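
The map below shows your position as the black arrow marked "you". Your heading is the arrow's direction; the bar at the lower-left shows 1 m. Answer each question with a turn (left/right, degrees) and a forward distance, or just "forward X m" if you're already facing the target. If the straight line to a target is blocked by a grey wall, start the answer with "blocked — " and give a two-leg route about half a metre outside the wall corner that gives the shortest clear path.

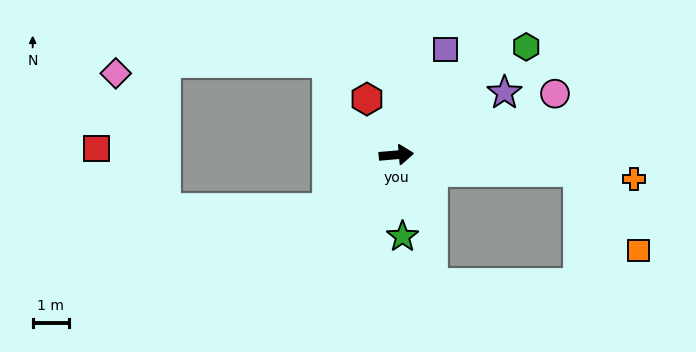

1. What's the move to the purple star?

turn left 25°, forward 3.5 m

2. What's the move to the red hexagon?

turn left 113°, forward 1.8 m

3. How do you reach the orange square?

blocked — turn right 10°, forward 5.1 m, then turn right 47°, forward 2.8 m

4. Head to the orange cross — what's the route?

turn right 11°, forward 6.7 m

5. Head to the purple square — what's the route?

turn left 60°, forward 3.2 m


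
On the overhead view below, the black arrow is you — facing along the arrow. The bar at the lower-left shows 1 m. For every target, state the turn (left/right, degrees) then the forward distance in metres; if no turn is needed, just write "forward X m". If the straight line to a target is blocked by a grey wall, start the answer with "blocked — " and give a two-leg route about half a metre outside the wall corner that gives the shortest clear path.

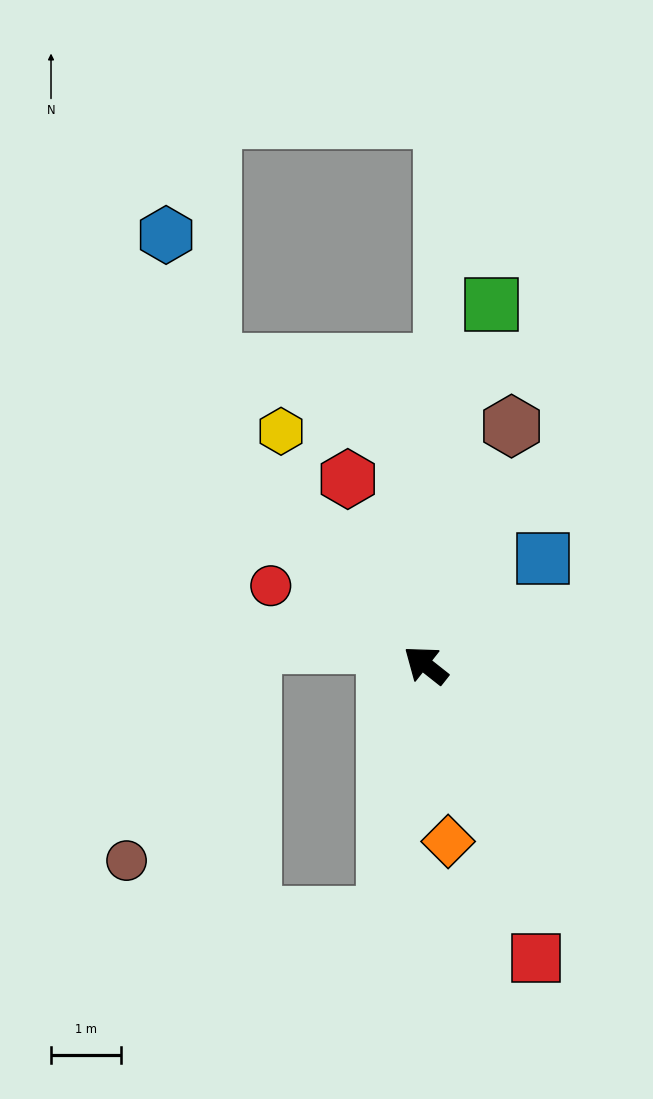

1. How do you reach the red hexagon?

turn right 29°, forward 2.9 m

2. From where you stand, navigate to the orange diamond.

turn left 136°, forward 2.6 m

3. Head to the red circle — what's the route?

turn left 11°, forward 2.5 m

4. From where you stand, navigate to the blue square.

turn right 99°, forward 2.3 m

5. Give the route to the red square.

turn left 149°, forward 4.5 m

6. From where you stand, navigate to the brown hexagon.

turn right 71°, forward 3.6 m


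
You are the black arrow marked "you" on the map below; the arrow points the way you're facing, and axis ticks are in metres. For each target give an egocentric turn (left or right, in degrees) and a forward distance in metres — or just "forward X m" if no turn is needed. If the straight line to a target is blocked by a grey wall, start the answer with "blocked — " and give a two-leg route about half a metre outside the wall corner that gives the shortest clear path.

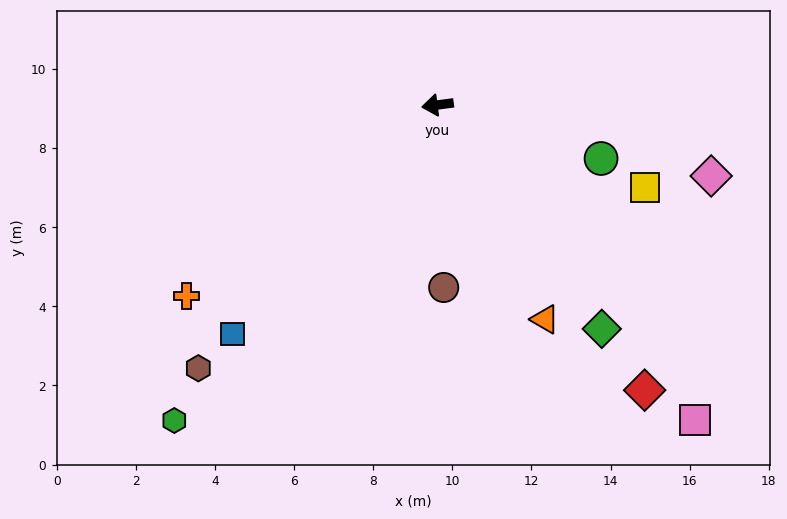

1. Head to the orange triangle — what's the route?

turn left 109°, forward 6.1 m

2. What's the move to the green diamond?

turn left 119°, forward 7.0 m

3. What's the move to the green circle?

turn left 154°, forward 4.4 m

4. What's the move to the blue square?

turn left 41°, forward 7.8 m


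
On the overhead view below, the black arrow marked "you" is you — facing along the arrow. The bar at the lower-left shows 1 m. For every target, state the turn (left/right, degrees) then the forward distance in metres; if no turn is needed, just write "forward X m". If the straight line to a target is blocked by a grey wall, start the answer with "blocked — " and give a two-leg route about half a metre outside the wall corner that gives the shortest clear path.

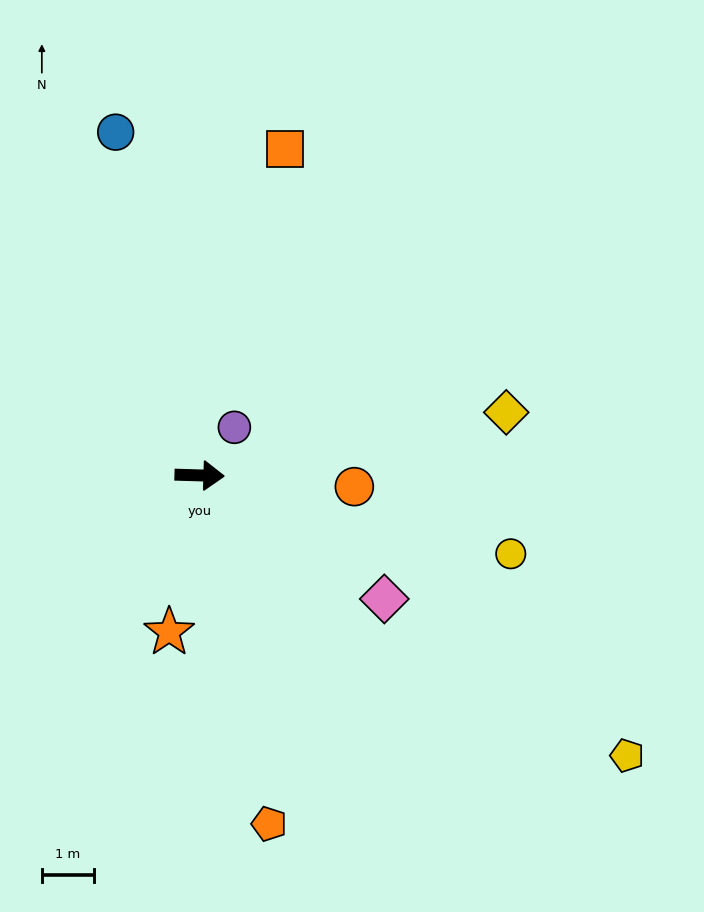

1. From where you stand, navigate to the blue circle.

turn left 105°, forward 6.7 m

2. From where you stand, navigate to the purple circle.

turn left 56°, forward 1.1 m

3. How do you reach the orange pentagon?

turn right 77°, forward 6.8 m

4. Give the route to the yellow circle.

turn right 12°, forward 6.1 m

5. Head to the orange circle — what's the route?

turn right 2°, forward 3.0 m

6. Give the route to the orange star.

turn right 99°, forward 3.0 m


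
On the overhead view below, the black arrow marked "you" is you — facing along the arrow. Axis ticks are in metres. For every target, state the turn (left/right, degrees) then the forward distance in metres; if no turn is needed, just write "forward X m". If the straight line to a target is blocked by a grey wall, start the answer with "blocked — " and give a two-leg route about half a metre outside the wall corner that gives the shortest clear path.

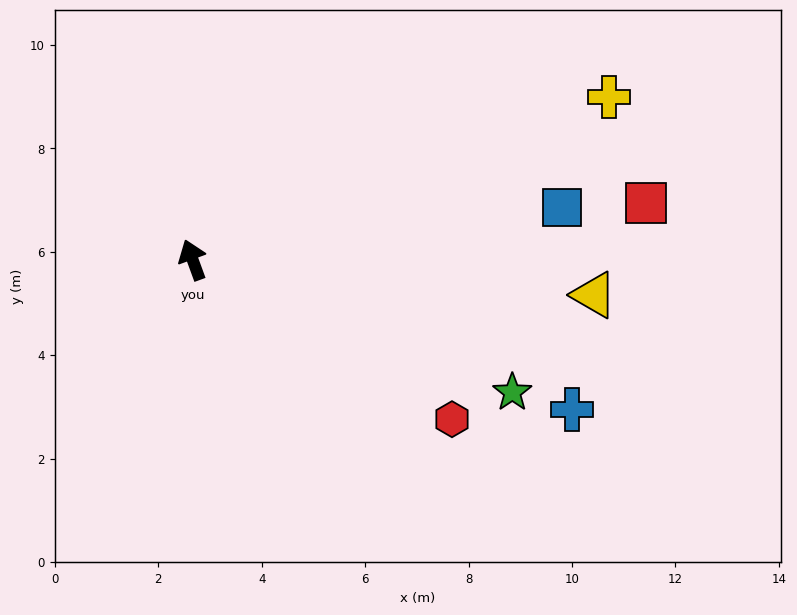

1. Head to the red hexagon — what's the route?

turn right 142°, forward 5.9 m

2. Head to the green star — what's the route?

turn right 133°, forward 6.7 m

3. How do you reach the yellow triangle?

turn right 115°, forward 7.8 m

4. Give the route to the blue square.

turn right 102°, forward 7.2 m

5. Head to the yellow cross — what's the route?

turn right 89°, forward 8.6 m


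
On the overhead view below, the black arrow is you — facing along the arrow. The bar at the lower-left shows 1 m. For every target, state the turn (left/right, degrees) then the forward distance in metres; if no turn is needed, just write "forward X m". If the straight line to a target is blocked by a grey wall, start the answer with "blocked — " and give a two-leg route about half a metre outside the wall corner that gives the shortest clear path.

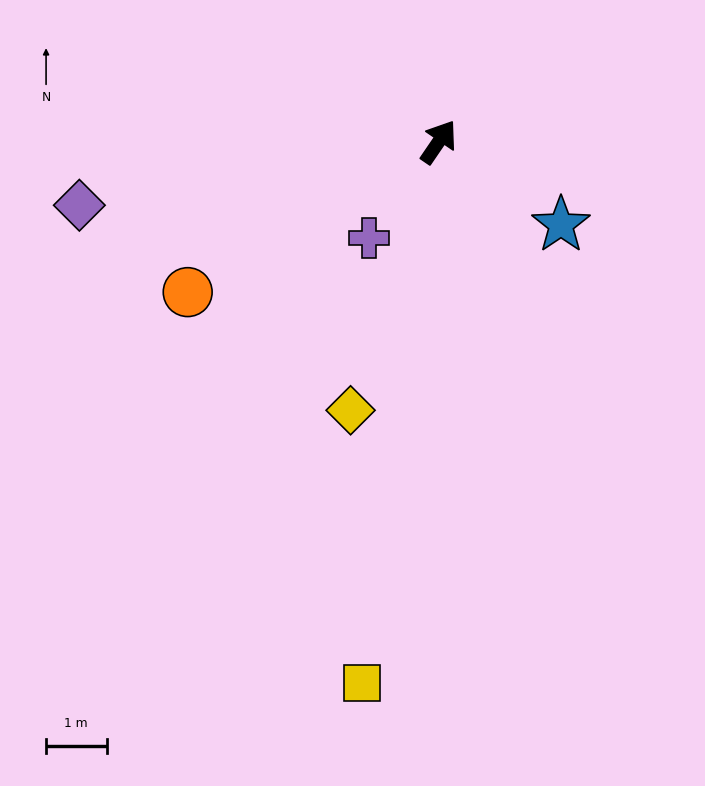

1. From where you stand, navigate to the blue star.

turn right 90°, forward 2.4 m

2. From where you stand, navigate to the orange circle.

turn left 155°, forward 4.8 m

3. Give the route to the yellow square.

turn right 154°, forward 9.0 m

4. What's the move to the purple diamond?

turn left 134°, forward 6.0 m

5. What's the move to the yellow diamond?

turn right 164°, forward 4.7 m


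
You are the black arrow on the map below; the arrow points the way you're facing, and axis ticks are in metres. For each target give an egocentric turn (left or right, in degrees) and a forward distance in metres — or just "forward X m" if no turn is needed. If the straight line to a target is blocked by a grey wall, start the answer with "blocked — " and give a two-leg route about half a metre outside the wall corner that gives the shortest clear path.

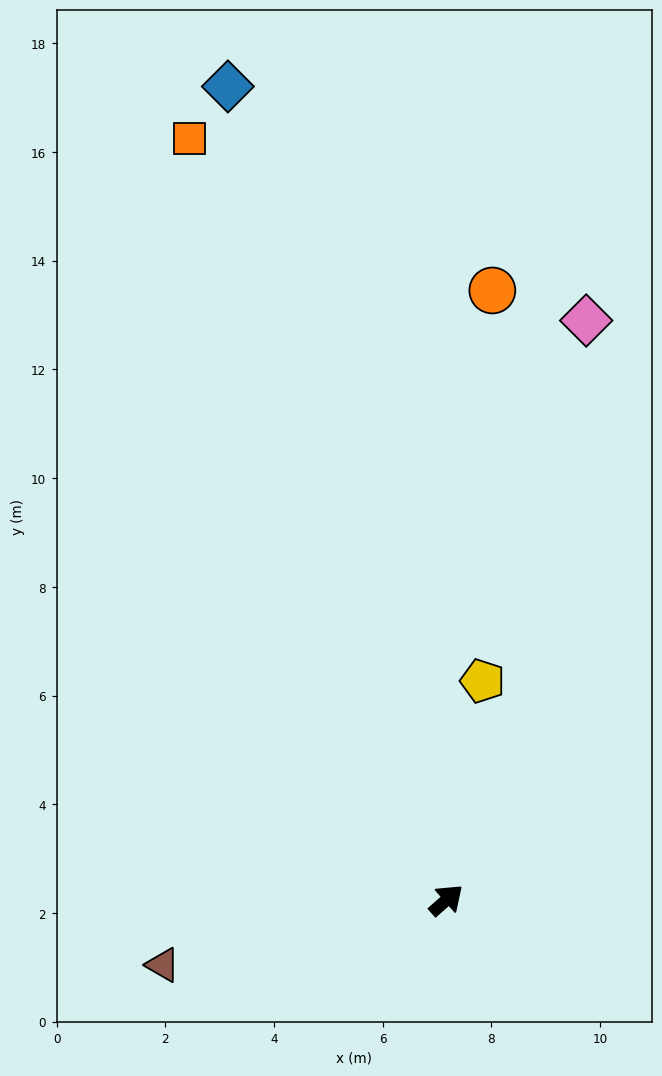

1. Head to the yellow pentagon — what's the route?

turn left 39°, forward 4.1 m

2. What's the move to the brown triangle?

turn left 151°, forward 5.4 m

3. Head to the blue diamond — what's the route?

turn left 64°, forward 15.5 m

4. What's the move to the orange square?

turn left 67°, forward 14.8 m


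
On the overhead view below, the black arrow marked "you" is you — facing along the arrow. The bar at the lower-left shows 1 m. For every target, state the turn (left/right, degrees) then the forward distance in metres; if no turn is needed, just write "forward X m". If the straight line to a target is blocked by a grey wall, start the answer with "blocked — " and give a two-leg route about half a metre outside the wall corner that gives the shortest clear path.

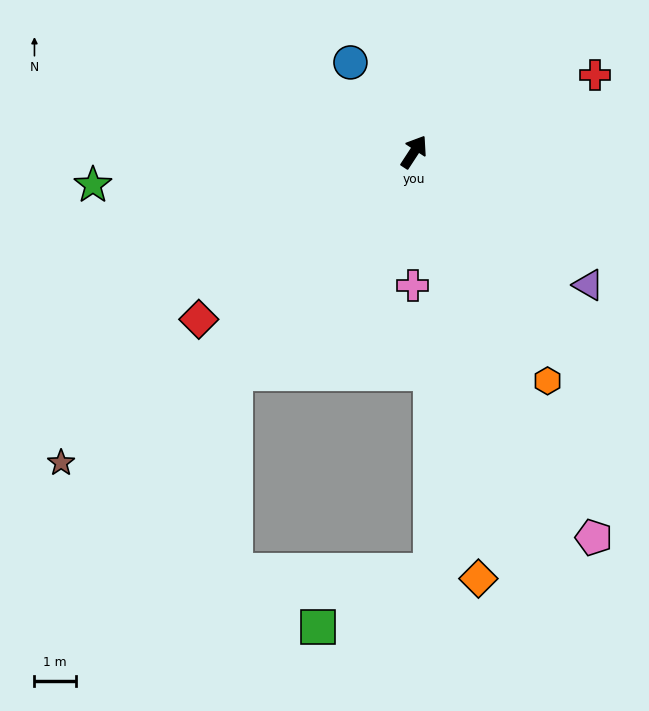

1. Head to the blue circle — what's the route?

turn left 69°, forward 2.7 m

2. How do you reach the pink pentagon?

turn right 122°, forward 10.4 m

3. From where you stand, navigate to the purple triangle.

turn right 94°, forward 5.3 m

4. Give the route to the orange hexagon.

turn right 117°, forward 6.4 m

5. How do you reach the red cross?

turn right 34°, forward 4.8 m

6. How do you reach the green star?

turn left 129°, forward 7.9 m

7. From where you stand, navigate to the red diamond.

turn left 161°, forward 6.6 m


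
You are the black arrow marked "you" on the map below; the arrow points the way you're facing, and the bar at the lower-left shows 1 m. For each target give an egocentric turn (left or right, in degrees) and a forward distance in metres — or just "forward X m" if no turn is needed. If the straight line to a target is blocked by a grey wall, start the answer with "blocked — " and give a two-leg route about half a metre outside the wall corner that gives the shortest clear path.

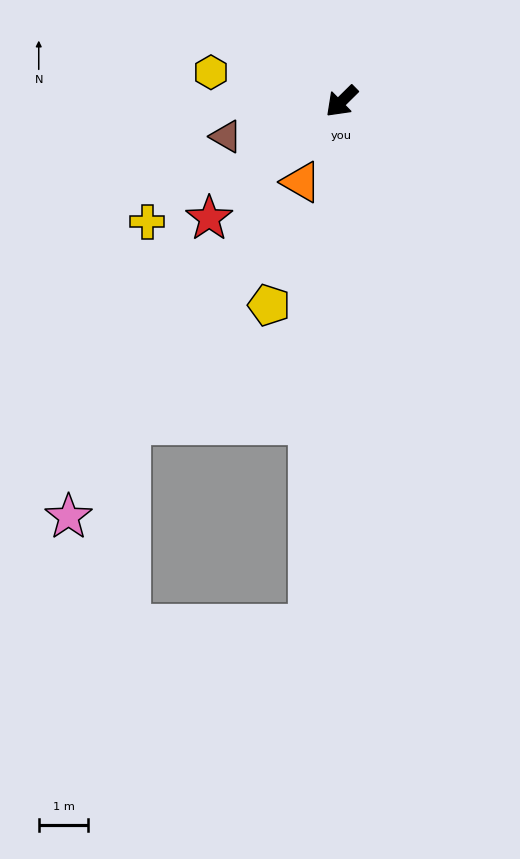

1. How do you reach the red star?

turn right 3°, forward 3.6 m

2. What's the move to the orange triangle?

turn left 19°, forward 1.8 m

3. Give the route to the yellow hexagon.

turn right 57°, forward 2.7 m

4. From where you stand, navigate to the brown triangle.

turn right 28°, forward 2.4 m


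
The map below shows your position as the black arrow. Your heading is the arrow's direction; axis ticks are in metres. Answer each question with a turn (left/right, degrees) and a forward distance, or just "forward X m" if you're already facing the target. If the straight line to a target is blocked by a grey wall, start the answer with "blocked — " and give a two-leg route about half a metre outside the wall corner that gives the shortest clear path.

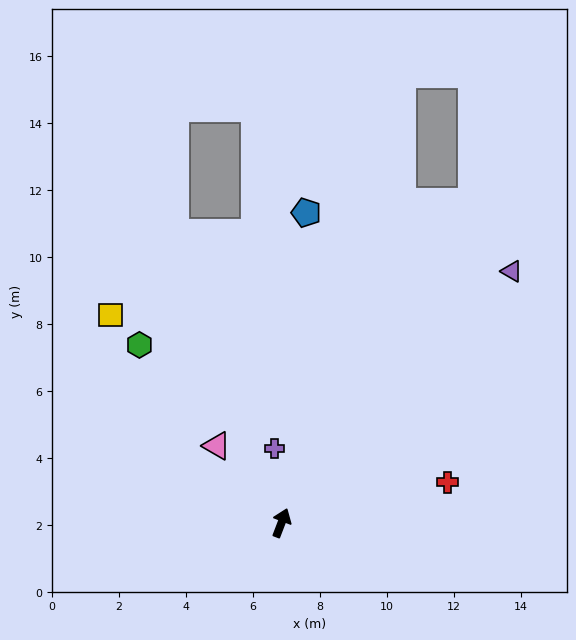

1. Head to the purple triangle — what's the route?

turn right 22°, forward 10.2 m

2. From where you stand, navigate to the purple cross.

turn left 26°, forward 2.2 m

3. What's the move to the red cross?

turn right 55°, forward 5.1 m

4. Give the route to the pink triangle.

turn left 61°, forward 3.0 m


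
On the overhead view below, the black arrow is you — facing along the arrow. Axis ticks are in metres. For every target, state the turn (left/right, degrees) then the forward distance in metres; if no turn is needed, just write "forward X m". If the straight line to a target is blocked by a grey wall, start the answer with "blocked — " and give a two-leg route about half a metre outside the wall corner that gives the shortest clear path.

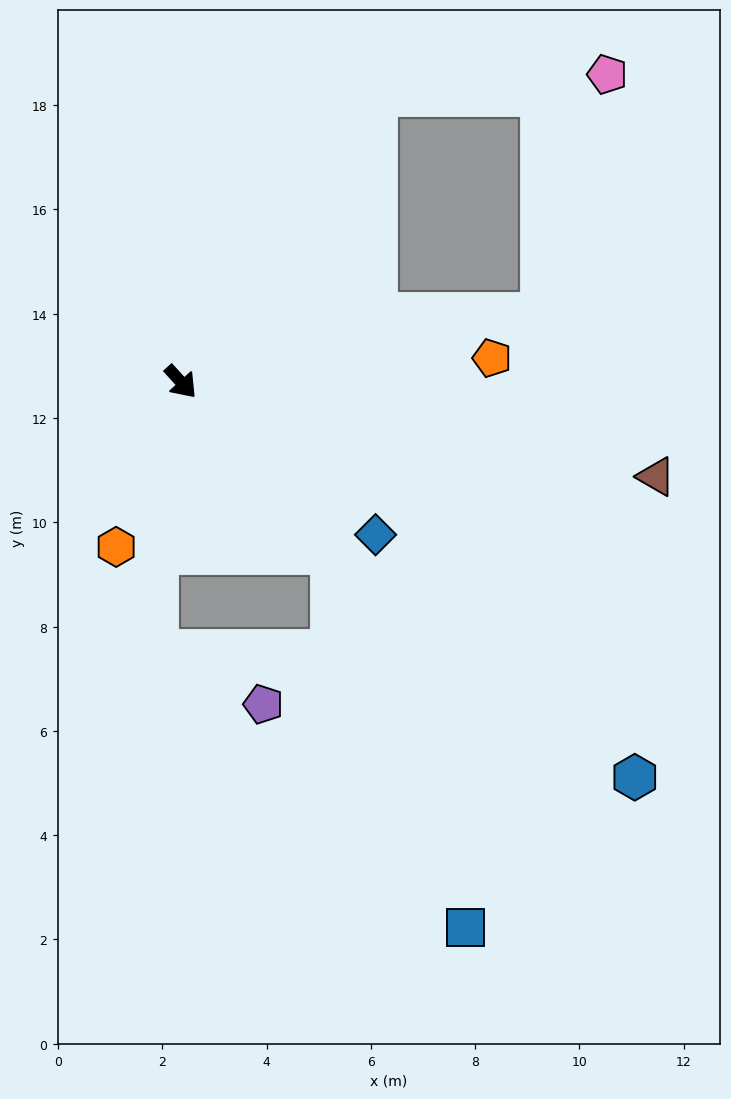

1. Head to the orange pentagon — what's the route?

turn left 52°, forward 6.0 m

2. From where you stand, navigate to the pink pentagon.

blocked — turn left 104°, forward 6.7 m, then turn right 51°, forward 4.5 m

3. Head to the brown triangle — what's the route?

turn left 37°, forward 9.3 m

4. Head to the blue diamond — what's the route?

turn left 10°, forward 4.7 m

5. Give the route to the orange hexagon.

turn right 64°, forward 3.4 m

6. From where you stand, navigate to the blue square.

blocked — forward 4.4 m, then turn right 23°, forward 7.6 m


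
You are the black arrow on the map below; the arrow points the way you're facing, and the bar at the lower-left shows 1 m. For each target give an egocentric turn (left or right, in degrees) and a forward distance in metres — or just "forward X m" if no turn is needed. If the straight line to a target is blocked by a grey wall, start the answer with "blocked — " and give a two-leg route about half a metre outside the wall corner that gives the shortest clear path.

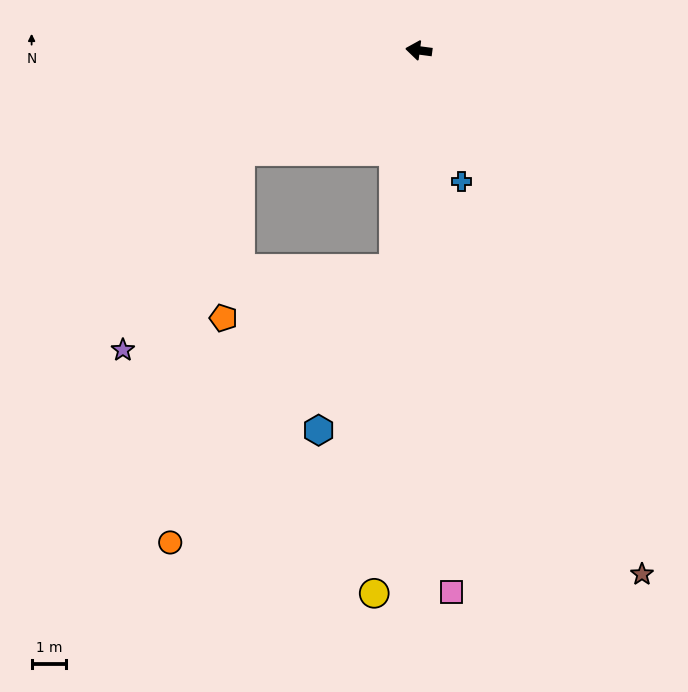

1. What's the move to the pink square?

turn left 101°, forward 15.7 m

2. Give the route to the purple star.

blocked — turn left 37°, forward 5.9 m, then turn left 30°, forward 6.7 m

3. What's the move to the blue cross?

turn left 116°, forward 4.0 m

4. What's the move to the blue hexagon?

blocked — turn left 91°, forward 6.4 m, then turn right 18°, forward 5.2 m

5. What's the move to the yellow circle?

turn left 93°, forward 15.8 m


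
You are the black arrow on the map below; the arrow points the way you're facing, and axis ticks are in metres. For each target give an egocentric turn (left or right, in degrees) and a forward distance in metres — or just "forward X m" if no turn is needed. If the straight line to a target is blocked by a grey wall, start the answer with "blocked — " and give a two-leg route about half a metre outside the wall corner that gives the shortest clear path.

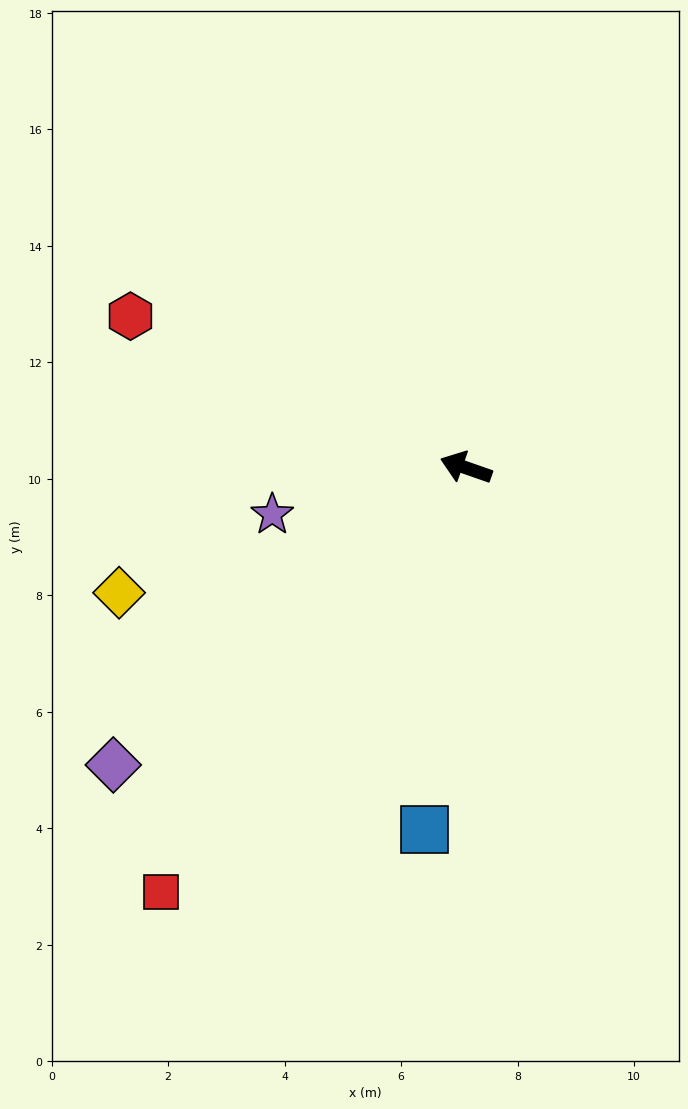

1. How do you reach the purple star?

turn left 33°, forward 3.4 m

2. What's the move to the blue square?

turn left 103°, forward 6.2 m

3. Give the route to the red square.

turn left 74°, forward 9.0 m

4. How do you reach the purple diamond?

turn left 59°, forward 7.9 m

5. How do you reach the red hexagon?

turn right 5°, forward 6.3 m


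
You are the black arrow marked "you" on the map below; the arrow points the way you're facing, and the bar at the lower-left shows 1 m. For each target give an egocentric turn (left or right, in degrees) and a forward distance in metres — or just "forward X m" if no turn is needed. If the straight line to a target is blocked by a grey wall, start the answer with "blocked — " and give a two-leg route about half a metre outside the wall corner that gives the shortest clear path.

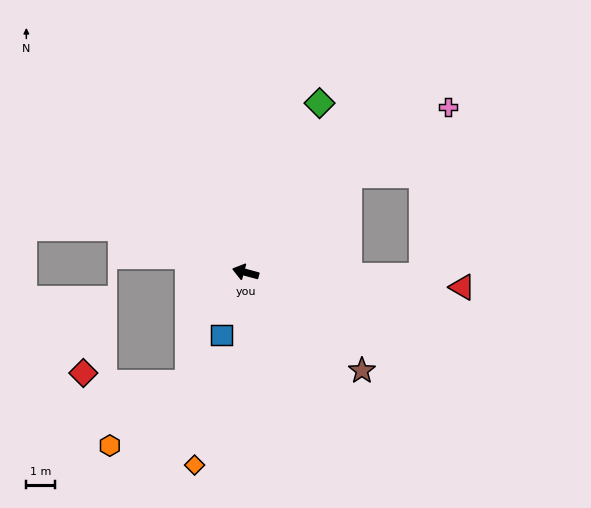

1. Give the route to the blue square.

turn left 84°, forward 2.3 m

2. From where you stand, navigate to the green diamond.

turn right 98°, forward 6.4 m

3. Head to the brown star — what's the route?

turn left 155°, forward 5.2 m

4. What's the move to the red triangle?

turn right 169°, forward 7.5 m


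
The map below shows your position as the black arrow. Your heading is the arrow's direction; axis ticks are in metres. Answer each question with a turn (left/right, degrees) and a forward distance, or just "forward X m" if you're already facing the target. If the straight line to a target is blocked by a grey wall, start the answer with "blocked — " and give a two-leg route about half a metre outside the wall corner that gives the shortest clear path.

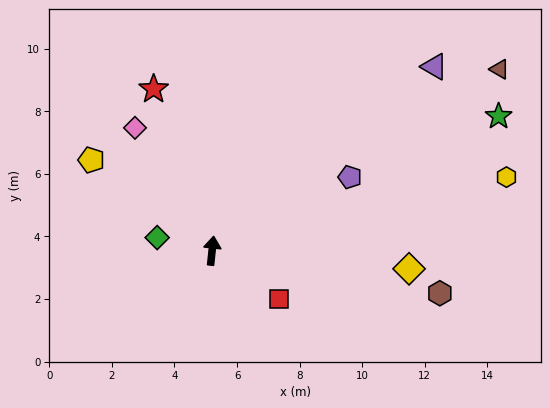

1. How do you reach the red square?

turn right 120°, forward 2.6 m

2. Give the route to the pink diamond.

turn left 38°, forward 4.6 m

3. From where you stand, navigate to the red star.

turn left 26°, forward 5.5 m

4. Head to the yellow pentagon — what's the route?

turn left 59°, forward 4.8 m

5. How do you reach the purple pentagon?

turn right 56°, forward 5.0 m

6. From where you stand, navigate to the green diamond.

turn left 83°, forward 1.8 m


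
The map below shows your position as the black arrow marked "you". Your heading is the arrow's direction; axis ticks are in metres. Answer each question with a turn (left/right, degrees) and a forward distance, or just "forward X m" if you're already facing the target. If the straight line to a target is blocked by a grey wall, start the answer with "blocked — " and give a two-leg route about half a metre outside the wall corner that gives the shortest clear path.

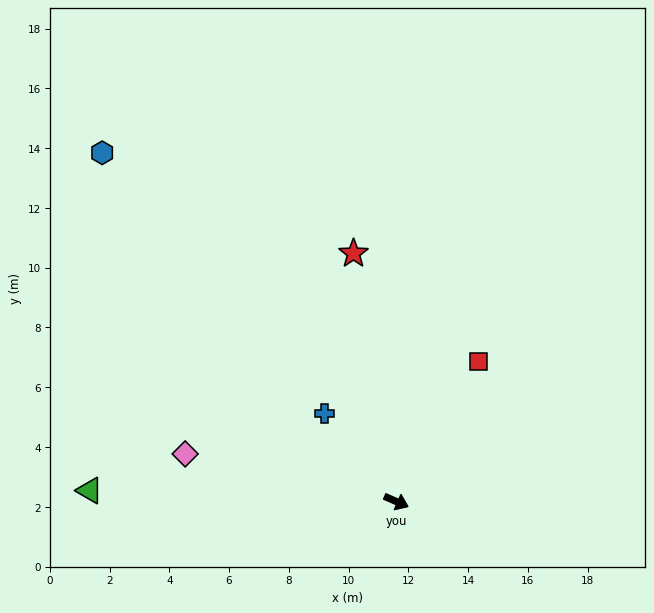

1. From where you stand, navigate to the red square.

turn left 83°, forward 5.4 m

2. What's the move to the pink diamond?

turn right 169°, forward 7.2 m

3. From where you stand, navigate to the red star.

turn left 123°, forward 8.4 m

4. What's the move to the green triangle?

turn right 158°, forward 10.3 m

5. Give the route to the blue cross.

turn left 153°, forward 3.8 m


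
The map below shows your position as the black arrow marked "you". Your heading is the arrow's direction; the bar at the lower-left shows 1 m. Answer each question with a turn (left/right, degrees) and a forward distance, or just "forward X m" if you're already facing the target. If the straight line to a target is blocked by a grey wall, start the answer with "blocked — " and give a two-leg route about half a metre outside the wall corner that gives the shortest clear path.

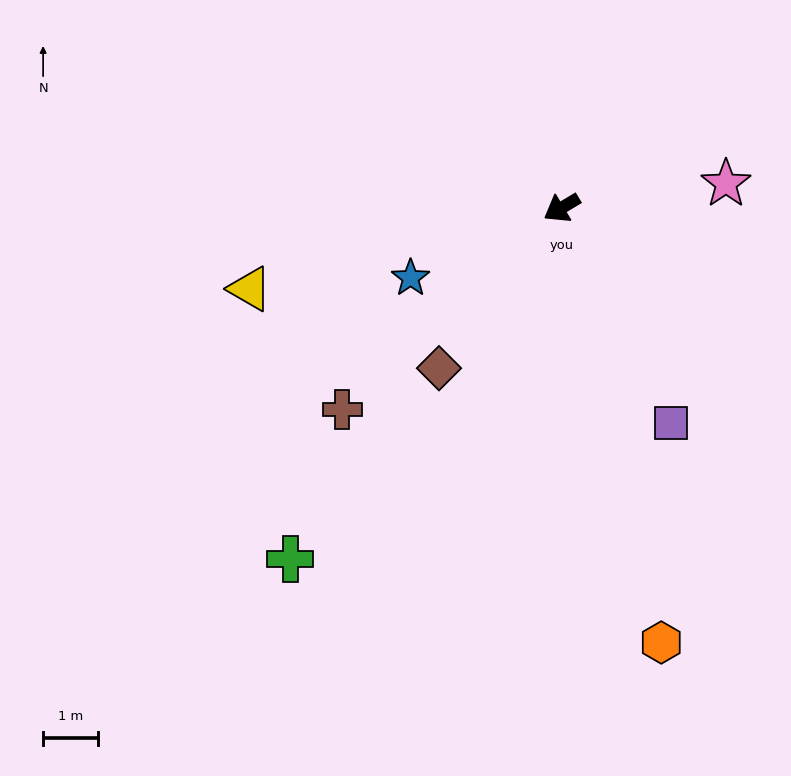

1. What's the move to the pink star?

turn left 158°, forward 3.0 m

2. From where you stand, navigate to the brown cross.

turn left 12°, forward 5.5 m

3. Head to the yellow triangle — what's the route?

turn right 16°, forward 5.9 m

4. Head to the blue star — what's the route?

turn right 6°, forward 3.1 m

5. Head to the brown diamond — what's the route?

turn left 22°, forward 3.7 m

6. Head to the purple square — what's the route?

turn left 86°, forward 4.4 m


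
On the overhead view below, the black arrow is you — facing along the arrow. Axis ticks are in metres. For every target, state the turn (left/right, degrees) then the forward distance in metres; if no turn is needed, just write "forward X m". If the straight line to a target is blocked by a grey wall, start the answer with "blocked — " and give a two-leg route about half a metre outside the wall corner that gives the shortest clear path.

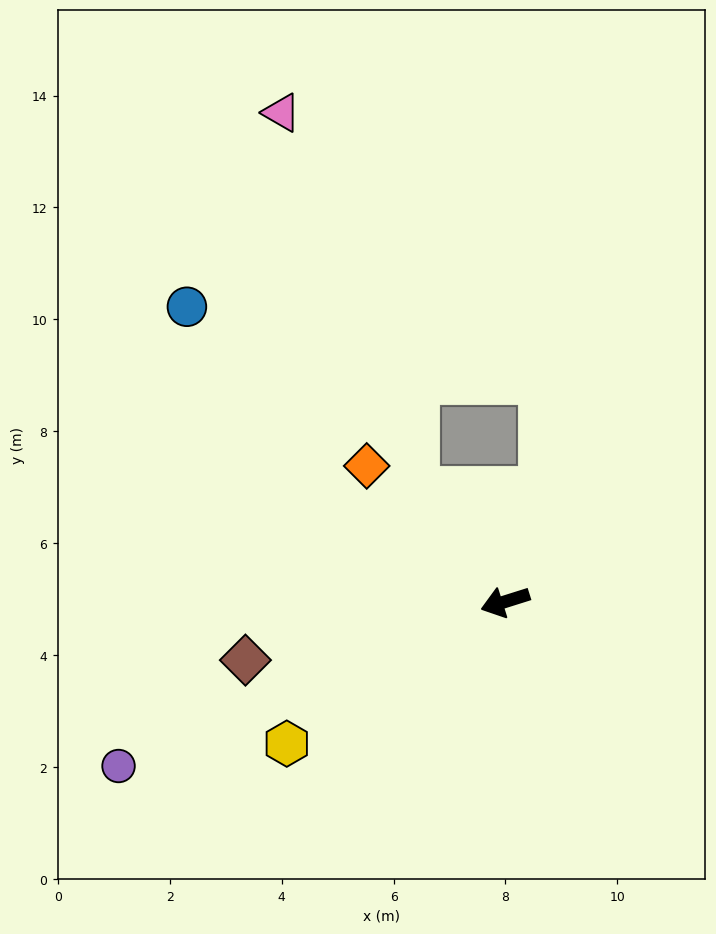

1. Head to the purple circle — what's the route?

turn left 6°, forward 7.5 m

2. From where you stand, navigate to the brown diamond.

turn right 5°, forward 4.8 m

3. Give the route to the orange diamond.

turn right 62°, forward 3.5 m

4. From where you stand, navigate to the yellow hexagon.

turn left 16°, forward 4.7 m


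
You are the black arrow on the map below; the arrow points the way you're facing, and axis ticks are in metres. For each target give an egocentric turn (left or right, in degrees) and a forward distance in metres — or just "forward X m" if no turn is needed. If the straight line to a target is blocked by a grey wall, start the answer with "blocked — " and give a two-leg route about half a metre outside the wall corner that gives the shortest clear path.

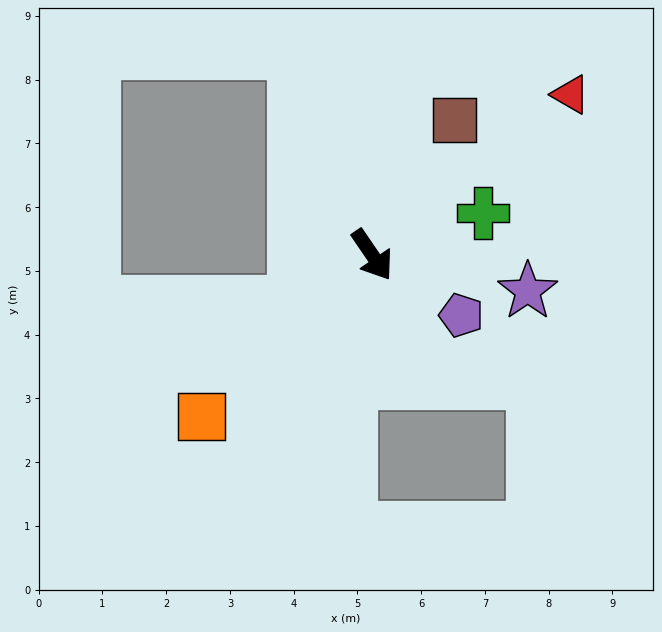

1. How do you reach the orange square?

turn right 81°, forward 3.7 m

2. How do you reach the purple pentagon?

turn left 22°, forward 1.7 m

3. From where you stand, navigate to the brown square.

turn left 114°, forward 2.5 m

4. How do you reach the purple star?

turn left 43°, forward 2.5 m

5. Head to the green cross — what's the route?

turn left 76°, forward 1.9 m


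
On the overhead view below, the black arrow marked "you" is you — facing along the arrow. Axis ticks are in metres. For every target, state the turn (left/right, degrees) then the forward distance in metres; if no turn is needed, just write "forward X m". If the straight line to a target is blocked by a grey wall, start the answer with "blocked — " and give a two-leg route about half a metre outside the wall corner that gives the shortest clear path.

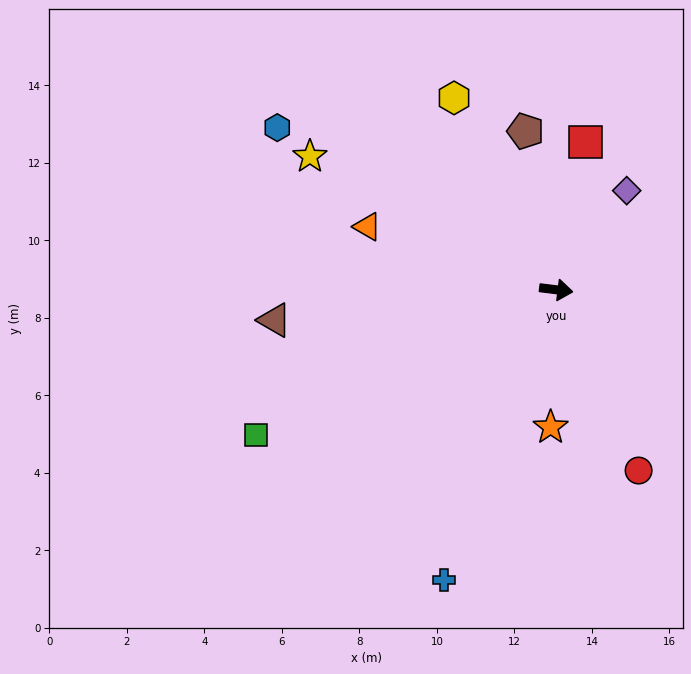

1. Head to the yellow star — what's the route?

turn left 159°, forward 7.2 m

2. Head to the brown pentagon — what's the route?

turn left 108°, forward 4.2 m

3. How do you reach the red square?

turn left 86°, forward 3.9 m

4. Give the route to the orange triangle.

turn left 169°, forward 5.1 m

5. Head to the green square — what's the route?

turn right 147°, forward 8.6 m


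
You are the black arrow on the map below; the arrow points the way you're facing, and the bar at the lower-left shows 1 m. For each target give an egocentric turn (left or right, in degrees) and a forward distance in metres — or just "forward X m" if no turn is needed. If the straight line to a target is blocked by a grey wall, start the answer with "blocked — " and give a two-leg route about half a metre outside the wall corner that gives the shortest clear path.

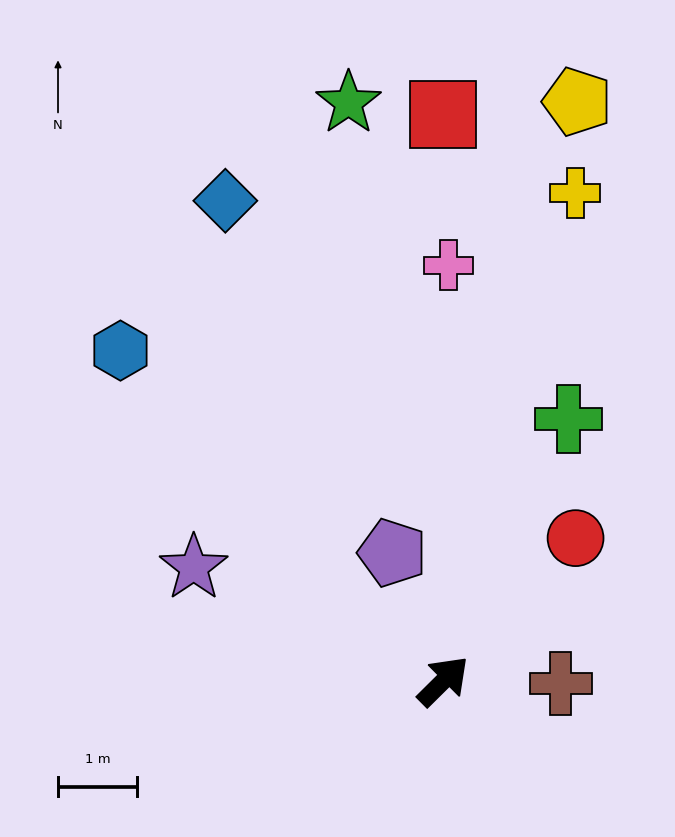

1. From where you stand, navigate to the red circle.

turn left 2°, forward 2.5 m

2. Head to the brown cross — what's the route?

turn right 46°, forward 1.5 m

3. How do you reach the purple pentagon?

turn left 67°, forward 1.7 m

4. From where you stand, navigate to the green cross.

turn left 20°, forward 3.7 m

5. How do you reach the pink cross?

turn left 45°, forward 5.3 m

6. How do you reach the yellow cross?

turn left 30°, forward 6.4 m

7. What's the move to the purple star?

turn left 111°, forward 3.5 m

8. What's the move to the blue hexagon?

turn left 90°, forward 5.8 m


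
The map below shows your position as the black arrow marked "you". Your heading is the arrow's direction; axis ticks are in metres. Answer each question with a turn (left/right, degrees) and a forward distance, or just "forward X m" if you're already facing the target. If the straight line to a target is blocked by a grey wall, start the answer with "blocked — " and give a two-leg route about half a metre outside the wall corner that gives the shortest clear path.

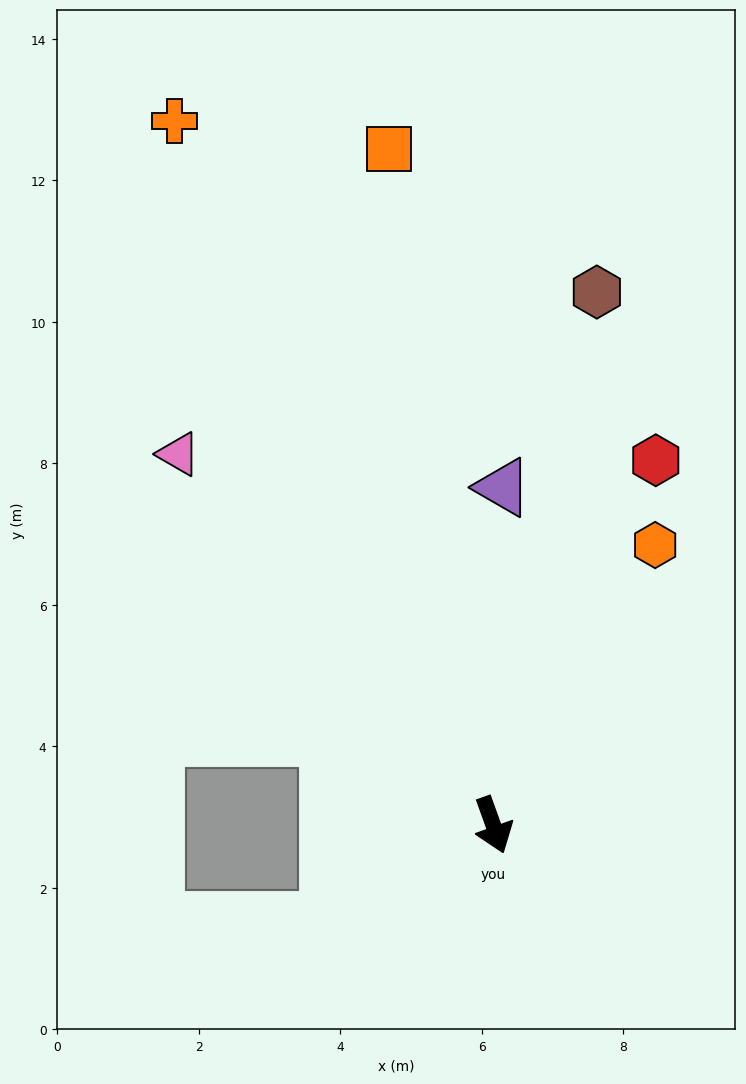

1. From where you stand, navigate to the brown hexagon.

turn left 149°, forward 7.7 m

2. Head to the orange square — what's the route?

turn left 169°, forward 9.7 m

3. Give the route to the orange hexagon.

turn left 130°, forward 4.6 m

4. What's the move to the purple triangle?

turn left 159°, forward 4.8 m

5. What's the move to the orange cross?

turn right 175°, forward 10.9 m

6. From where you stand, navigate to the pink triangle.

turn right 159°, forward 6.9 m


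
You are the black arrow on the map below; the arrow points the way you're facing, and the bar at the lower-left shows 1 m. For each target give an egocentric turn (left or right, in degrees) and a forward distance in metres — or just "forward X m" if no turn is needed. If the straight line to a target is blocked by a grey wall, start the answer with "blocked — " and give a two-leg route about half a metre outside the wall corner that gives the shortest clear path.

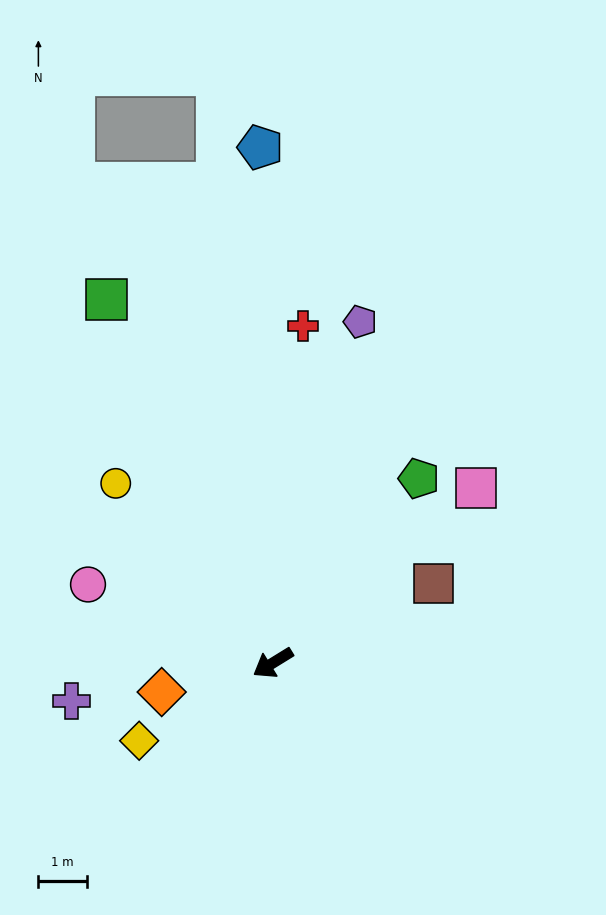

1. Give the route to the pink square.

turn right 171°, forward 5.5 m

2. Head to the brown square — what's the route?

turn left 175°, forward 3.7 m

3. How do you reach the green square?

turn right 97°, forward 8.2 m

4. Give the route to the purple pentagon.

turn right 136°, forward 7.3 m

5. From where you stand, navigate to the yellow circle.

turn right 80°, forward 4.9 m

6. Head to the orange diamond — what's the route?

turn right 17°, forward 2.4 m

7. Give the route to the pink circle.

turn right 55°, forward 4.1 m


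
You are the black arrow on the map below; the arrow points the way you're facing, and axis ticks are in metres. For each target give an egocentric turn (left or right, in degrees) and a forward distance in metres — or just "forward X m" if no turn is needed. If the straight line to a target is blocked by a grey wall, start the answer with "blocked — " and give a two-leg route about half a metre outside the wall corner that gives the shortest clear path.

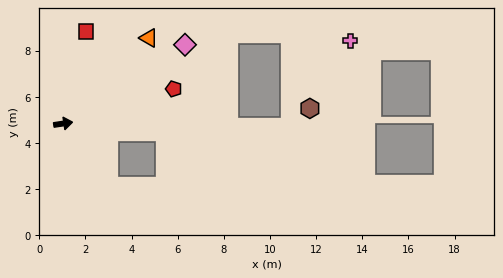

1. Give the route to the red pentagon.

turn left 9°, forward 5.0 m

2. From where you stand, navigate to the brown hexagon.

blocked — turn right 9°, forward 9.9 m, then turn left 45°, forward 1.2 m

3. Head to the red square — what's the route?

turn left 68°, forward 4.1 m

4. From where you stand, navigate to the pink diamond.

turn left 24°, forward 6.3 m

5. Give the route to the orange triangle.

turn left 36°, forward 5.2 m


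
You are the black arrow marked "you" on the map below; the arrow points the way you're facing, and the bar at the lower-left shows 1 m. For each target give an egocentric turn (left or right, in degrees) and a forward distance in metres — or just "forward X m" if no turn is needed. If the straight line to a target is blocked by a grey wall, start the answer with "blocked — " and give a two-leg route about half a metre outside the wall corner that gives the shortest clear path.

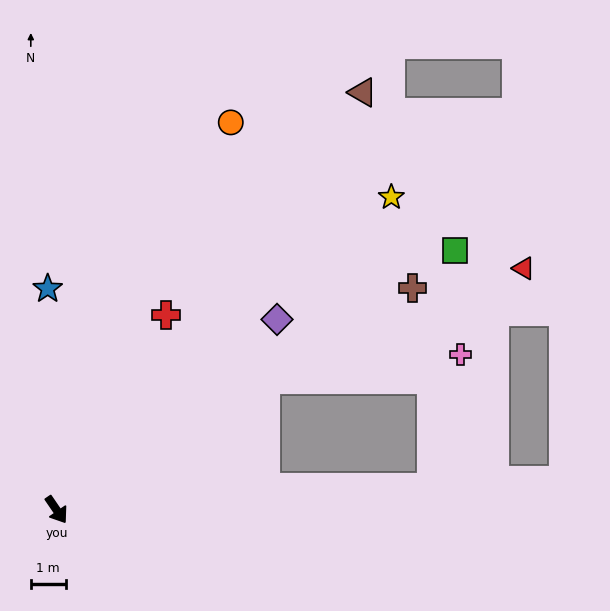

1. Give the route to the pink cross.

blocked — turn left 88°, forward 7.0 m, then turn right 25°, forward 5.6 m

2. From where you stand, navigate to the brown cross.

turn left 88°, forward 12.0 m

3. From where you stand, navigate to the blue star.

turn left 148°, forward 6.3 m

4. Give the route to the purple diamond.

turn left 96°, forward 8.3 m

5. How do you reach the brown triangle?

turn left 109°, forward 14.8 m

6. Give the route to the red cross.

turn left 116°, forward 6.4 m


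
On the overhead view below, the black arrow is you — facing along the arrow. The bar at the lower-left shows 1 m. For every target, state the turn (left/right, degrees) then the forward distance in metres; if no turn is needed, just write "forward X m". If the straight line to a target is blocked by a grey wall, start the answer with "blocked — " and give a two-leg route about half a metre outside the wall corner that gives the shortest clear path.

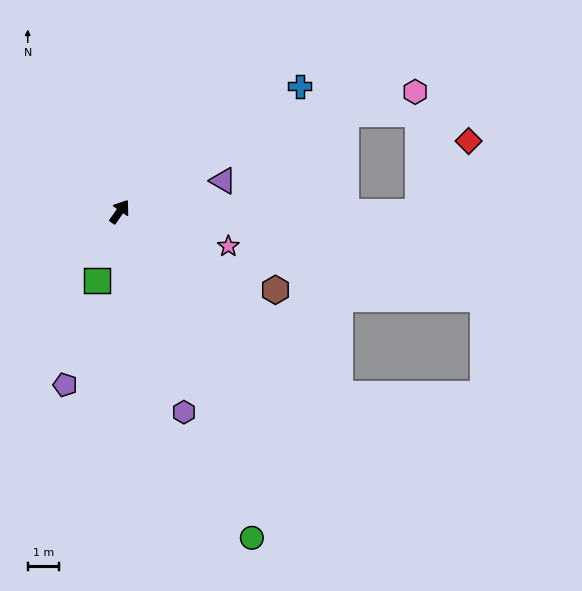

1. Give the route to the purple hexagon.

turn right 127°, forward 6.7 m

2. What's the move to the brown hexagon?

turn right 82°, forward 5.5 m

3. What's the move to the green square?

turn right 163°, forward 2.3 m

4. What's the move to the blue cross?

turn right 20°, forward 7.0 m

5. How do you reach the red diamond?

blocked — turn right 55°, forward 9.5 m, then turn left 54°, forward 2.8 m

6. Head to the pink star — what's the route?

turn right 73°, forward 3.6 m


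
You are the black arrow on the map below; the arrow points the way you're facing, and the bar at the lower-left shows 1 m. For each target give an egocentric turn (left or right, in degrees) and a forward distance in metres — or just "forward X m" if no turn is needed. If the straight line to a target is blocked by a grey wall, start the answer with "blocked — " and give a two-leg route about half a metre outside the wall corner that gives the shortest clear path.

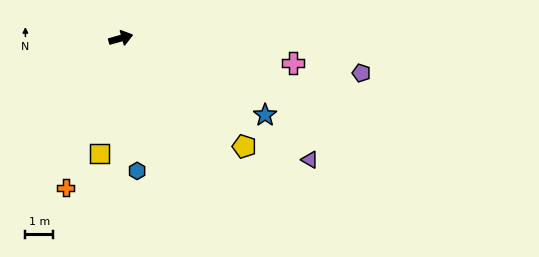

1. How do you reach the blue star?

turn right 44°, forward 5.9 m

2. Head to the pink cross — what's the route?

turn right 24°, forward 6.3 m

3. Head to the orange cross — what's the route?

turn right 126°, forward 5.8 m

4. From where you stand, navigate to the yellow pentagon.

turn right 57°, forward 6.0 m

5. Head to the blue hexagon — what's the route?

turn right 99°, forward 4.8 m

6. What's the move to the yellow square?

turn right 116°, forward 4.3 m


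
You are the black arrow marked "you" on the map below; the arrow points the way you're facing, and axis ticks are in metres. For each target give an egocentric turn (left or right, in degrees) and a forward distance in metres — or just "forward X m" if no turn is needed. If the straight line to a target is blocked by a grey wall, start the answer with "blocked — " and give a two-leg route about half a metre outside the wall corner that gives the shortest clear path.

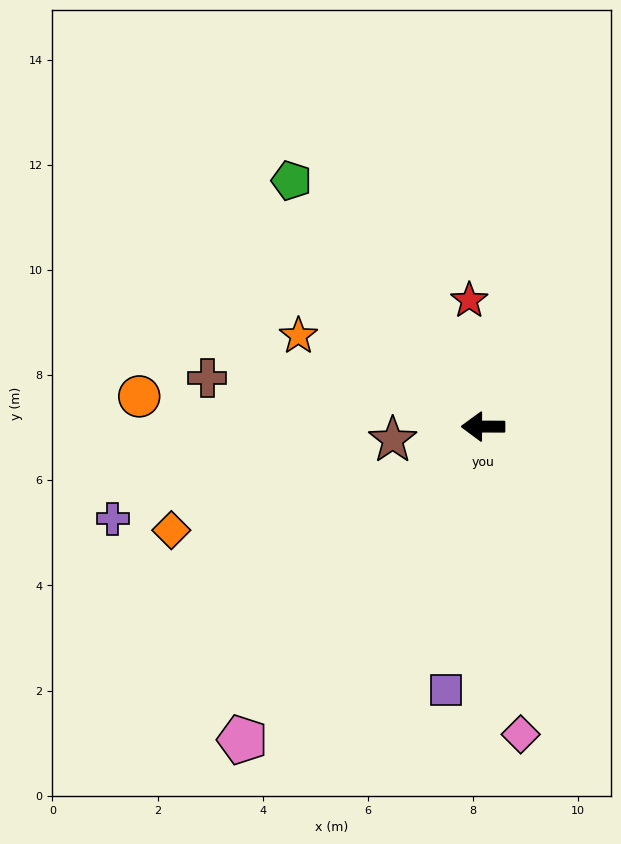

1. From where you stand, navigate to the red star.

turn right 84°, forward 2.4 m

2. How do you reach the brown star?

turn left 9°, forward 1.7 m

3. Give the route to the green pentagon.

turn right 52°, forward 5.9 m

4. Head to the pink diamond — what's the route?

turn left 97°, forward 5.9 m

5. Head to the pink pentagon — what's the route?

turn left 53°, forward 7.5 m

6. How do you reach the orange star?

turn right 26°, forward 3.9 m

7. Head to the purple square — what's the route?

turn left 82°, forward 5.1 m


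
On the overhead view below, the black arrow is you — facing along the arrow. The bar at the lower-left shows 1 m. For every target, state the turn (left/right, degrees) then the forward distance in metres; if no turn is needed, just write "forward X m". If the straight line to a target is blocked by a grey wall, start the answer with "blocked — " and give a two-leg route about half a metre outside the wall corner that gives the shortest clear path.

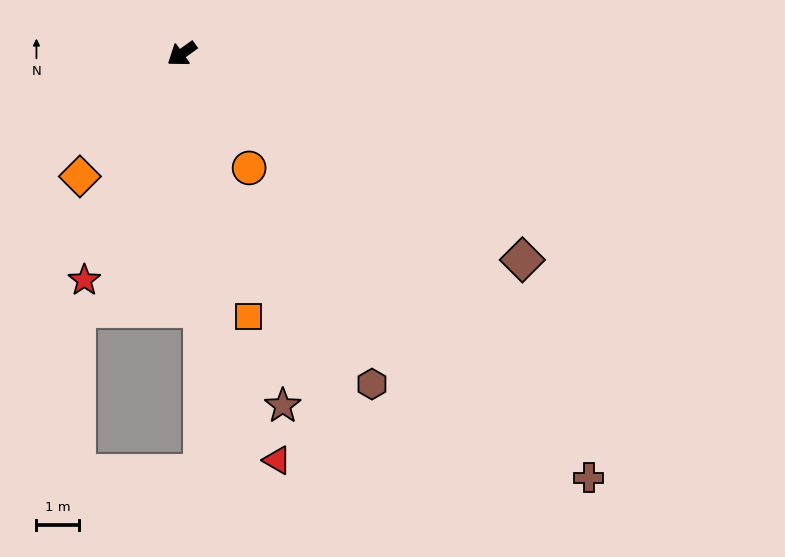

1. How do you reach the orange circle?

turn left 85°, forward 3.1 m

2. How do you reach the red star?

turn left 31°, forward 5.7 m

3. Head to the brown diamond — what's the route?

turn left 113°, forward 9.3 m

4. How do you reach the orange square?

turn left 69°, forward 6.3 m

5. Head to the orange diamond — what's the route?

turn left 15°, forward 3.7 m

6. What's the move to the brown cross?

turn left 98°, forward 13.7 m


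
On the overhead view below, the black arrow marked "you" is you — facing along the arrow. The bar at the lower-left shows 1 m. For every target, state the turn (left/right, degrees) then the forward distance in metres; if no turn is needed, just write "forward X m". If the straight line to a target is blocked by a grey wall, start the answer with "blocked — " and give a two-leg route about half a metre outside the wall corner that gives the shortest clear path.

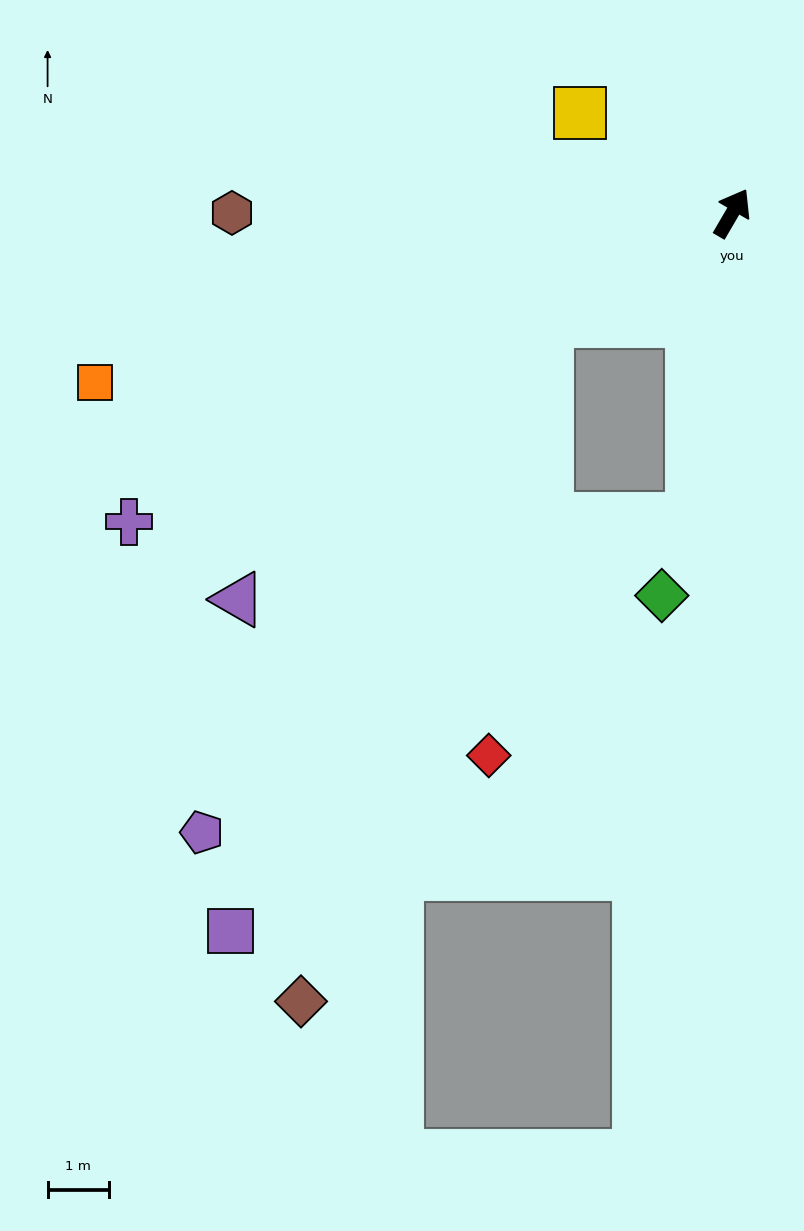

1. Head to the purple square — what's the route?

blocked — turn left 151°, forward 3.5 m, then turn left 32°, forward 11.2 m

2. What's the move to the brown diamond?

blocked — turn left 151°, forward 3.5 m, then turn left 39°, forward 11.8 m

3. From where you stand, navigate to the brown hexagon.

turn left 120°, forward 8.1 m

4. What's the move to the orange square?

turn left 135°, forward 10.7 m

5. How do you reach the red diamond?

blocked — turn left 151°, forward 3.5 m, then turn left 52°, forward 7.1 m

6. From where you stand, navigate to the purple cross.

turn left 147°, forward 11.0 m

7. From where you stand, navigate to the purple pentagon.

blocked — turn left 151°, forward 3.5 m, then turn left 25°, forward 10.0 m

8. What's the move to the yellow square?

turn left 87°, forward 3.0 m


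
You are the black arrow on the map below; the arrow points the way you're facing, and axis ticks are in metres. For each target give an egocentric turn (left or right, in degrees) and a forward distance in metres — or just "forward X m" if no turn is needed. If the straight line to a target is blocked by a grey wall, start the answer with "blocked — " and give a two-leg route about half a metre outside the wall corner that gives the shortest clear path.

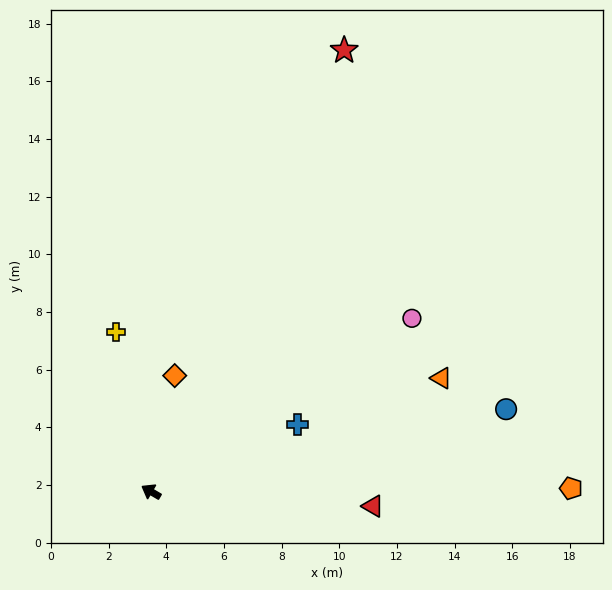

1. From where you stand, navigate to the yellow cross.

turn right 47°, forward 5.7 m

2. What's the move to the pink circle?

turn right 116°, forward 10.9 m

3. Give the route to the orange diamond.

turn right 71°, forward 4.1 m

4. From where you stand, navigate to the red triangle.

turn right 153°, forward 7.7 m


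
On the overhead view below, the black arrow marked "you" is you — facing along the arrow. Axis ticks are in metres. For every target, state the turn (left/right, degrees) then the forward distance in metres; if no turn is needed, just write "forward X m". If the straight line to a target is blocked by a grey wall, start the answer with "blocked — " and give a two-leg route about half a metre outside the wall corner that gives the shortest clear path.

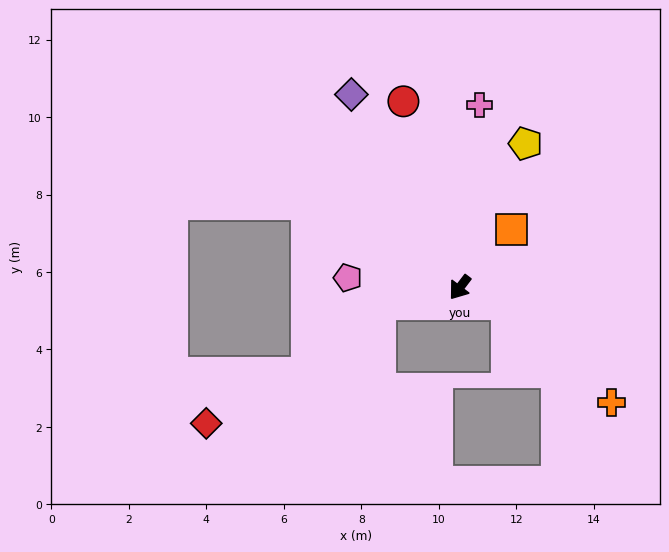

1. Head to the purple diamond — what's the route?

turn right 113°, forward 5.7 m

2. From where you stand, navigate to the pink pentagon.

turn right 58°, forward 2.9 m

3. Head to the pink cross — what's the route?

turn right 149°, forward 4.7 m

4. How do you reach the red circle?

turn right 126°, forward 5.0 m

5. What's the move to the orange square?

turn left 175°, forward 2.0 m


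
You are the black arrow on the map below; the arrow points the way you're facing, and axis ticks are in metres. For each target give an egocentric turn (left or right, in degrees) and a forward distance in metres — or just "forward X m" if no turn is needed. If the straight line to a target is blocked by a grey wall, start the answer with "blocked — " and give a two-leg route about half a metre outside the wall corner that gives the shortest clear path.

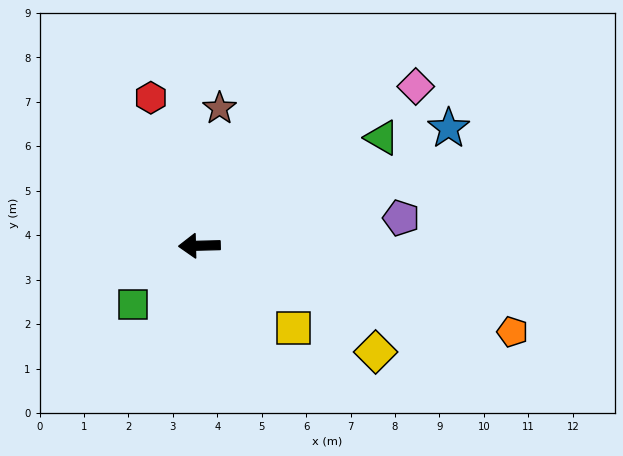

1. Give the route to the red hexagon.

turn right 73°, forward 3.5 m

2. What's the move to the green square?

turn left 40°, forward 2.0 m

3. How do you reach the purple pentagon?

turn right 174°, forward 4.6 m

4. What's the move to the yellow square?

turn left 137°, forward 2.8 m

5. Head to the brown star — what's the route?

turn right 100°, forward 3.1 m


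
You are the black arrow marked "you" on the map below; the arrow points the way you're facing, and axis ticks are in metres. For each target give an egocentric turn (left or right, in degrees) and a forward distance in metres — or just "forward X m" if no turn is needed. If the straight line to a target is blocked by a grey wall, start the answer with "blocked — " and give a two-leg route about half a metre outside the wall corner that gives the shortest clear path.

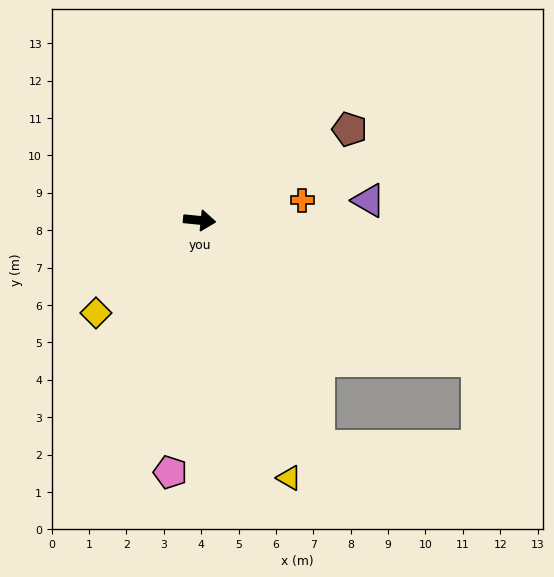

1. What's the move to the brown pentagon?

turn left 37°, forward 4.7 m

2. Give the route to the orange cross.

turn left 17°, forward 2.8 m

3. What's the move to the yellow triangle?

turn right 65°, forward 7.3 m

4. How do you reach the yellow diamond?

turn right 133°, forward 3.7 m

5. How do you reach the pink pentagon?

turn right 91°, forward 6.8 m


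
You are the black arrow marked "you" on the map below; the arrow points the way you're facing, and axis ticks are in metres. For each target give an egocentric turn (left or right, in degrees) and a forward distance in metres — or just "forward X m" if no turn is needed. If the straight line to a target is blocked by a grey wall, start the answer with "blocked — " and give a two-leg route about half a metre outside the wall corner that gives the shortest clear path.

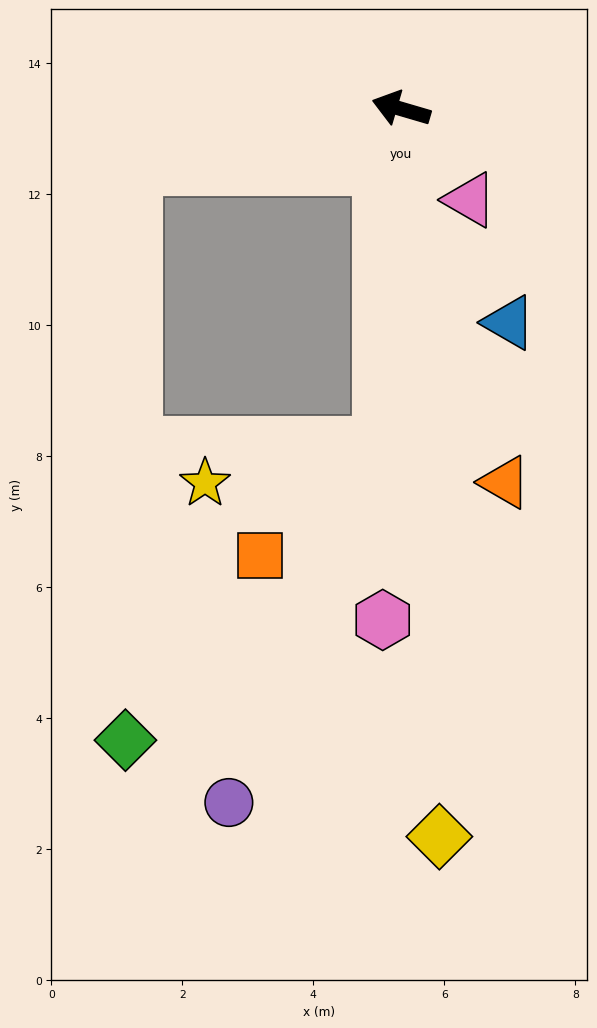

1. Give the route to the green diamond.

blocked — turn left 29°, forward 4.2 m, then turn left 76°, forward 8.7 m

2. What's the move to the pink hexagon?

turn left 104°, forward 7.8 m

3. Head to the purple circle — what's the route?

blocked — turn left 103°, forward 5.1 m, then turn right 20°, forward 5.9 m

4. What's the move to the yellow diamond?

turn left 109°, forward 11.1 m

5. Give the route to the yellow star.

blocked — turn left 103°, forward 5.1 m, then turn right 74°, forward 2.7 m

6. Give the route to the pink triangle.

turn left 143°, forward 1.7 m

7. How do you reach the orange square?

blocked — turn left 103°, forward 5.1 m, then turn right 44°, forward 2.5 m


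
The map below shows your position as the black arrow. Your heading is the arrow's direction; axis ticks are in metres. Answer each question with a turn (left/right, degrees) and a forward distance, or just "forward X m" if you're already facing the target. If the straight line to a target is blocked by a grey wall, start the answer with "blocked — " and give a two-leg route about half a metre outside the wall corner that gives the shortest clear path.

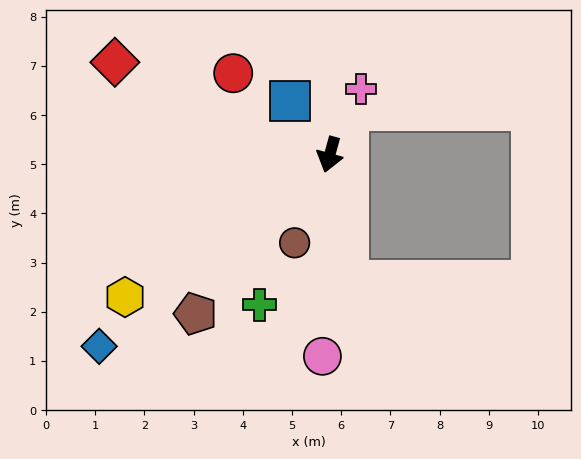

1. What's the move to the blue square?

turn right 128°, forward 1.4 m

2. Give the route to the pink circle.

turn left 13°, forward 4.1 m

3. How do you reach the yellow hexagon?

turn right 40°, forward 5.1 m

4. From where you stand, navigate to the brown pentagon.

turn right 25°, forward 4.2 m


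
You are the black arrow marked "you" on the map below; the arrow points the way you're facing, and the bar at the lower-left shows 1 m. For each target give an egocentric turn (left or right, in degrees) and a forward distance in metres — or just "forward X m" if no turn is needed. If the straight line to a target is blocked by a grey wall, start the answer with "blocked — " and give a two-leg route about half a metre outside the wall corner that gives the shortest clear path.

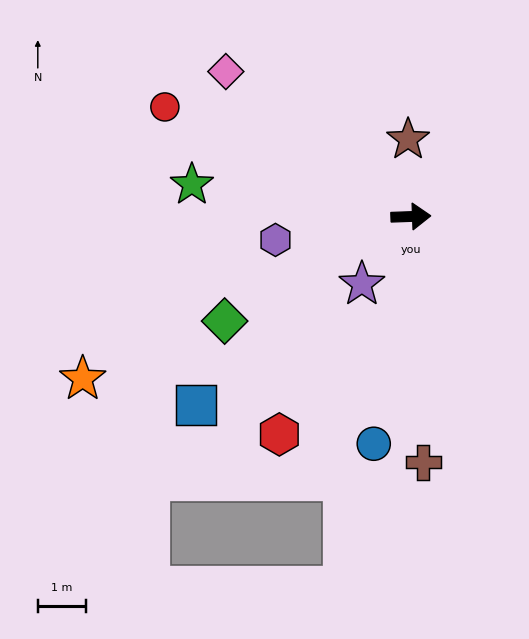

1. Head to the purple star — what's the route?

turn right 128°, forward 1.7 m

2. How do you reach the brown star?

turn left 90°, forward 1.6 m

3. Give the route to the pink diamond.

turn left 140°, forward 4.9 m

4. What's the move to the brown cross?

turn right 89°, forward 5.1 m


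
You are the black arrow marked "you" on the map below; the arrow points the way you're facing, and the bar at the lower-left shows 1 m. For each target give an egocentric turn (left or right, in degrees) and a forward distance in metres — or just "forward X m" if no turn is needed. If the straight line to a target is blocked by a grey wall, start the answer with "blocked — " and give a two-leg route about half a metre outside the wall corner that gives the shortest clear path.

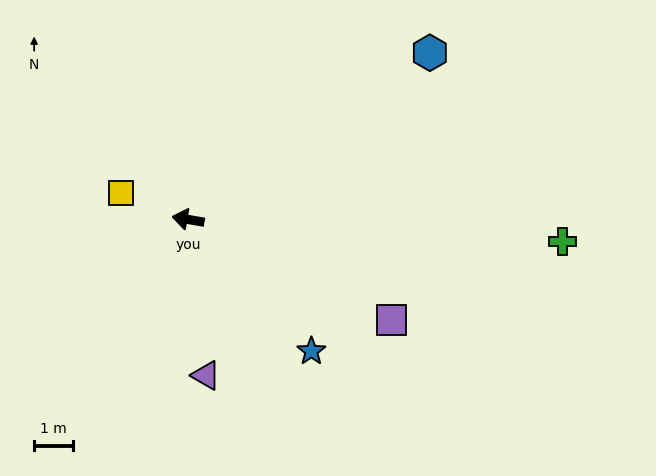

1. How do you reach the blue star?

turn left 143°, forward 4.7 m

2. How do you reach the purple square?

turn left 163°, forward 5.9 m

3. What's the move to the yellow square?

turn right 12°, forward 1.9 m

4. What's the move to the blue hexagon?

turn right 136°, forward 7.7 m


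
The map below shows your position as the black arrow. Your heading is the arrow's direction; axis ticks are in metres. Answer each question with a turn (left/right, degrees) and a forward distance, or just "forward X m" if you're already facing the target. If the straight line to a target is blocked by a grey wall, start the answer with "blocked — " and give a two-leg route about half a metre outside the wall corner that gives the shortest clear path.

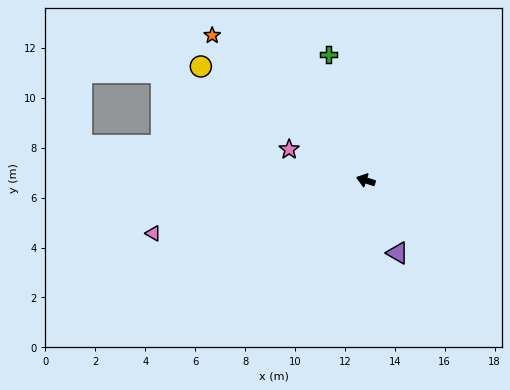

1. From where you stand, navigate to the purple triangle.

turn left 131°, forward 3.2 m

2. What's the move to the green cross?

turn right 56°, forward 5.3 m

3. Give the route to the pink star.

turn right 4°, forward 3.3 m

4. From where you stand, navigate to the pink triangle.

turn left 32°, forward 8.8 m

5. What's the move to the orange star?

turn right 26°, forward 8.5 m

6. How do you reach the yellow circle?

turn right 17°, forward 8.0 m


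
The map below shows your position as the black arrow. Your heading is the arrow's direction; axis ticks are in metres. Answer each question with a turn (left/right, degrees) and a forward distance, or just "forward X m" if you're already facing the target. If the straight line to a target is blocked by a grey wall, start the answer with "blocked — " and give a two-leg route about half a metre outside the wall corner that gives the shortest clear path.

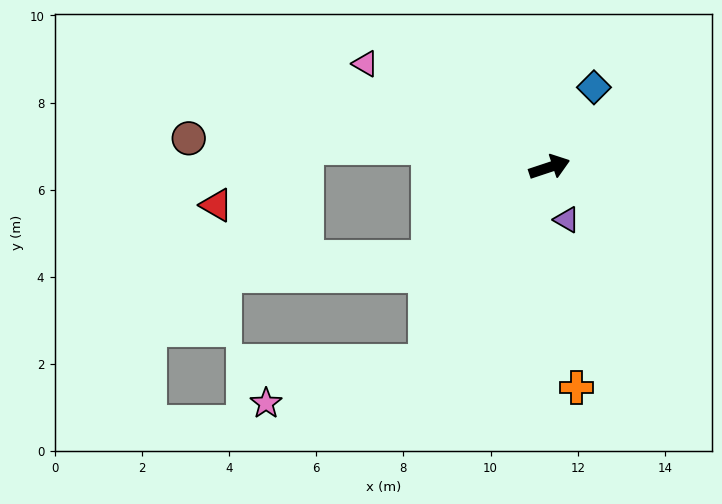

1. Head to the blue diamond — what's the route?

turn left 43°, forward 2.1 m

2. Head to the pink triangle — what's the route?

turn left 132°, forward 4.8 m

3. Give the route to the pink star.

blocked — turn right 140°, forward 5.3 m, then turn right 44°, forward 3.8 m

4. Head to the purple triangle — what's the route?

turn right 90°, forward 1.3 m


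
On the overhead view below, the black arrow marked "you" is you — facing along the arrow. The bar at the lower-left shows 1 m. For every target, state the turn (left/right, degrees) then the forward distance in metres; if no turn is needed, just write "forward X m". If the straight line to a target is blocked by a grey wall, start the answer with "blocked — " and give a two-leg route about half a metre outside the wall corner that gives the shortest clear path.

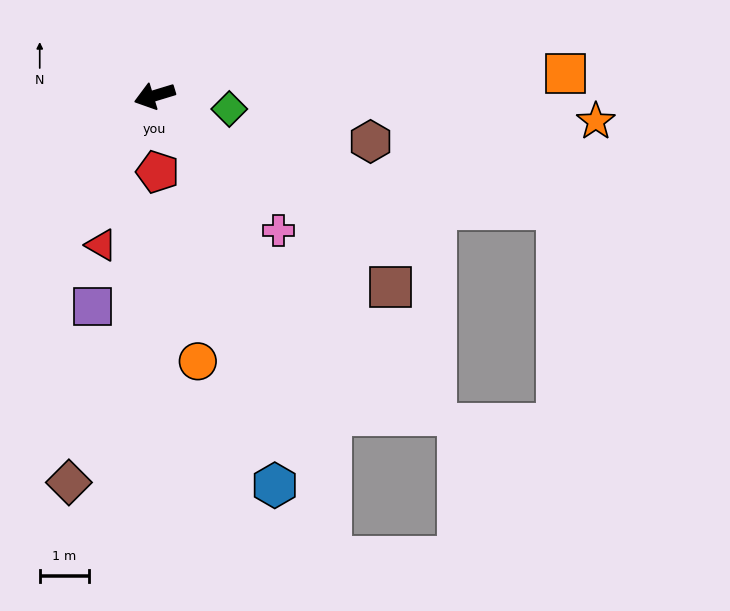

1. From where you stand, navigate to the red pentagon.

turn left 75°, forward 1.5 m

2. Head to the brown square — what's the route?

turn left 124°, forward 6.1 m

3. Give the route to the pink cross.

turn left 116°, forward 3.7 m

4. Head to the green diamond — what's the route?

turn left 153°, forward 1.5 m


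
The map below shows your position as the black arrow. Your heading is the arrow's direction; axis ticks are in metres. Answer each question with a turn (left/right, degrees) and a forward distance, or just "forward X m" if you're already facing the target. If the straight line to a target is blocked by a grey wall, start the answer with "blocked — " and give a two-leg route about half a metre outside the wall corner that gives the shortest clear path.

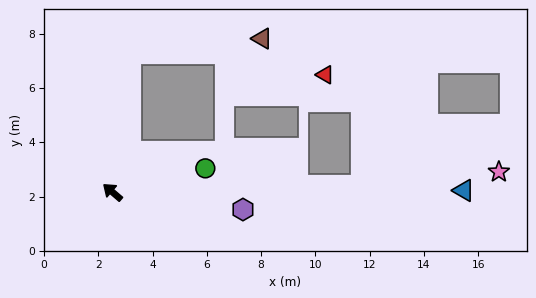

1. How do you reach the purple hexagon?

turn right 147°, forward 4.9 m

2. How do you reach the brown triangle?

blocked — turn right 57°, forward 5.2 m, then turn right 76°, forward 4.9 m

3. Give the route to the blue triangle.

turn right 139°, forward 12.9 m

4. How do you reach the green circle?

turn right 125°, forward 3.5 m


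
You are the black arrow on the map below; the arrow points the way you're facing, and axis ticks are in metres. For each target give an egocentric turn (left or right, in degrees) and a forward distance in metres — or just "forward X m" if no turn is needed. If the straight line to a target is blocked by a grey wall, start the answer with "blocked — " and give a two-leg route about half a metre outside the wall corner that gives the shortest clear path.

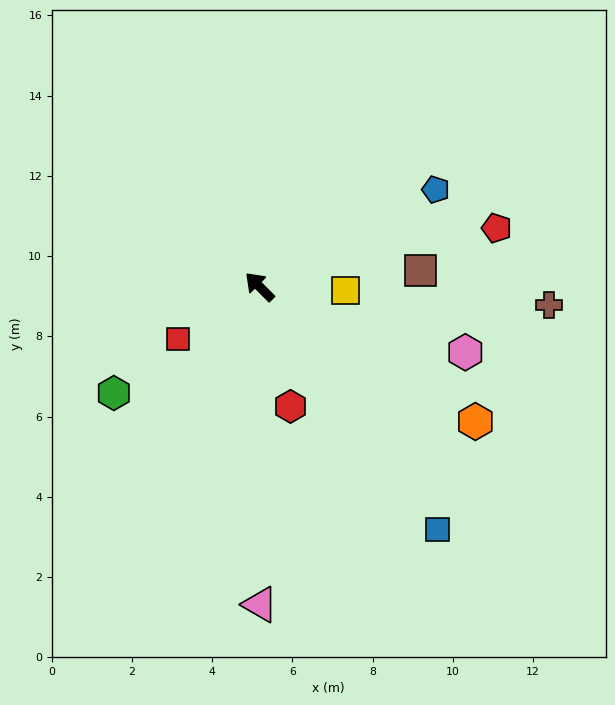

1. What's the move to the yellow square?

turn right 137°, forward 2.1 m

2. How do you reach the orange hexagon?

turn right 167°, forward 6.3 m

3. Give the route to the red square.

turn left 78°, forward 2.4 m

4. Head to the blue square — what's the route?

turn left 171°, forward 7.5 m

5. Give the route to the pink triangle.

turn left 135°, forward 7.9 m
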